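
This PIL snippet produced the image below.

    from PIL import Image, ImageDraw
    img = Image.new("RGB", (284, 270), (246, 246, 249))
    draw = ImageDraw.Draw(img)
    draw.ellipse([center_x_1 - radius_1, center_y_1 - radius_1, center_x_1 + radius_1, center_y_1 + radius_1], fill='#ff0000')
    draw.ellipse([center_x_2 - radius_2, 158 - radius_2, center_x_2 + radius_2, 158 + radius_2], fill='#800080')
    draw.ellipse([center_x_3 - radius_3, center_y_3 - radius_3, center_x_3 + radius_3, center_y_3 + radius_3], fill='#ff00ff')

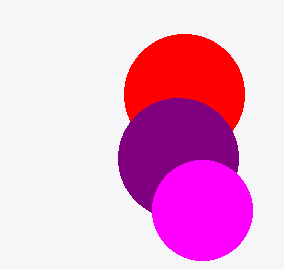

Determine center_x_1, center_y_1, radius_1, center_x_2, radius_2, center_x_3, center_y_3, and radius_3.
center_x_1 = 184
center_y_1 = 94
radius_1 = 60
center_x_2 = 178
radius_2 = 60
center_x_3 = 202
center_y_3 = 210
radius_3 = 50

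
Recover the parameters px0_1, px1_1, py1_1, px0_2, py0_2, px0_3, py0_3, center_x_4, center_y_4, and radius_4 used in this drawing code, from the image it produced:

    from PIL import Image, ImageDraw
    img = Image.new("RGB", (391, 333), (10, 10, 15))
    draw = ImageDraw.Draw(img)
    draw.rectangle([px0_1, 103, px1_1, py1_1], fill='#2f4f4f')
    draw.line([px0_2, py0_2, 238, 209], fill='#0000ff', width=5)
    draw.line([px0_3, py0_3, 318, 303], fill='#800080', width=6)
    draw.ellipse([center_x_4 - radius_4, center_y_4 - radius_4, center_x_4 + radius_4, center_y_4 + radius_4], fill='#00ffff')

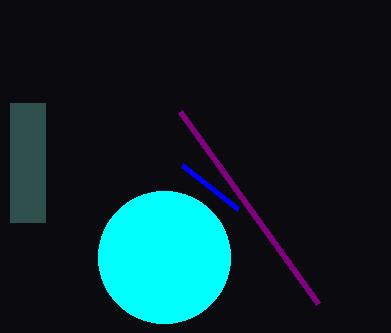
px0_1 = 10, px1_1 = 45, py1_1 = 222, px0_2 = 182, py0_2 = 165, px0_3 = 180, py0_3 = 111, center_x_4 = 164, center_y_4 = 257, radius_4 = 66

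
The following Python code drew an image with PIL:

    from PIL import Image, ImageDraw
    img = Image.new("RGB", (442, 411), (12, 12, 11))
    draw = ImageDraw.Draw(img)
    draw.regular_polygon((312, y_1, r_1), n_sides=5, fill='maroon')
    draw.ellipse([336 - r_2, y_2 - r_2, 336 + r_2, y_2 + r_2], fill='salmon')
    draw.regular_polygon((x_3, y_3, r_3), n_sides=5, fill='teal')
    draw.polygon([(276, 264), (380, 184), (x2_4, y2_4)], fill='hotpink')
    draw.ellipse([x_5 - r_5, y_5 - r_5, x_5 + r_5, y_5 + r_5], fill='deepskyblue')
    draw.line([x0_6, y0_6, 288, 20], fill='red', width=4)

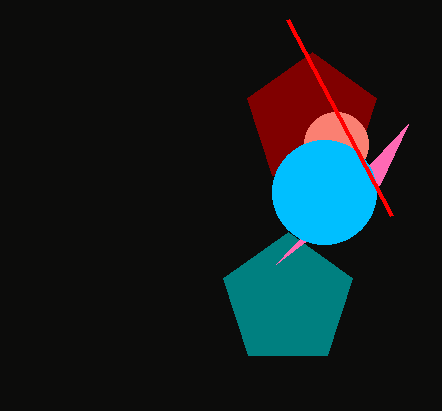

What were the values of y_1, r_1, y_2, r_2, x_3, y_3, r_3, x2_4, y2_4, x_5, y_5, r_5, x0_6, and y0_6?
y_1 = 120
r_1 = 68
y_2 = 144
r_2 = 32
x_3 = 288
y_3 = 300
r_3 = 68
x2_4 = 408
y2_4 = 124
x_5 = 324
y_5 = 192
r_5 = 52
x0_6 = 392
y0_6 = 216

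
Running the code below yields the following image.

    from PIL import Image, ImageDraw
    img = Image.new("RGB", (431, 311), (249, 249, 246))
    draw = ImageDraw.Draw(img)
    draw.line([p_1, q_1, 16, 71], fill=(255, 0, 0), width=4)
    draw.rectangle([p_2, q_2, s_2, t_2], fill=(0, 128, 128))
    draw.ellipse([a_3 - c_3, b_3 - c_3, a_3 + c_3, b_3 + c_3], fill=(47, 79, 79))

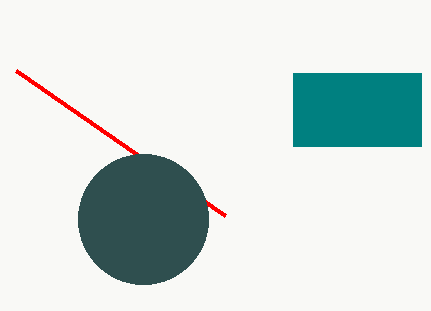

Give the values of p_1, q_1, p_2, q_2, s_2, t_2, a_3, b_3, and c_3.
p_1 = 225
q_1 = 216
p_2 = 293
q_2 = 73
s_2 = 421
t_2 = 146
a_3 = 143
b_3 = 219
c_3 = 65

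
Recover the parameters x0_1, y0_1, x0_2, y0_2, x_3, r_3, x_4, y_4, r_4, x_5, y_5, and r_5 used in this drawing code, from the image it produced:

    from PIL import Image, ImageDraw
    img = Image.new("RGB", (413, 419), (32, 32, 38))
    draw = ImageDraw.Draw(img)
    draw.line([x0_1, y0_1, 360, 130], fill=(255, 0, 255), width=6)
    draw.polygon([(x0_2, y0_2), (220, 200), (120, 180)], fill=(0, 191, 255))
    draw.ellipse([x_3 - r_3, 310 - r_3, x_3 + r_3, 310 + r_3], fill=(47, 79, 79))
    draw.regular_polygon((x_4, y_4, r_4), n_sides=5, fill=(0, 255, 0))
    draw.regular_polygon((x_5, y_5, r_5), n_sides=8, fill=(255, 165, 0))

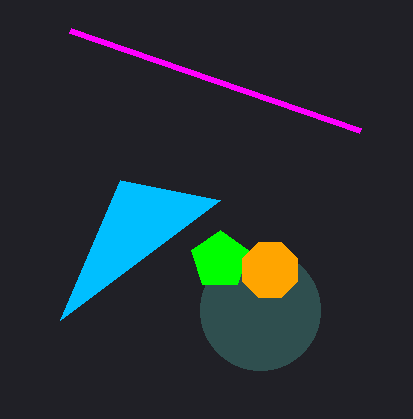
x0_1 = 70
y0_1 = 30
x0_2 = 60
y0_2 = 320
x_3 = 260
r_3 = 60
x_4 = 220
y_4 = 260
r_4 = 30
x_5 = 270
y_5 = 270
r_5 = 30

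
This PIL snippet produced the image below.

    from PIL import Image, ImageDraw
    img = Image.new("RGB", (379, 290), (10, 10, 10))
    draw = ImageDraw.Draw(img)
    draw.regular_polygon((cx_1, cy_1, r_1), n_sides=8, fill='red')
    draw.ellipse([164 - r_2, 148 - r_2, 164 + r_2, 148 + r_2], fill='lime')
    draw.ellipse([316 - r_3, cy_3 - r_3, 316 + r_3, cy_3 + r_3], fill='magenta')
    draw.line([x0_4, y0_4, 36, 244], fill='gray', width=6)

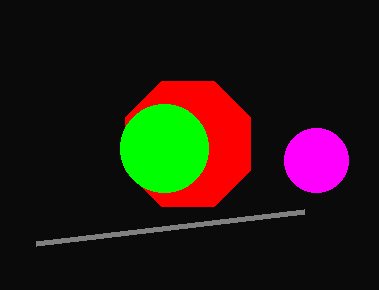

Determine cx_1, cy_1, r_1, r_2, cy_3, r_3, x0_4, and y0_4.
cx_1 = 188; cy_1 = 144; r_1 = 68; r_2 = 44; cy_3 = 160; r_3 = 32; x0_4 = 304; y0_4 = 212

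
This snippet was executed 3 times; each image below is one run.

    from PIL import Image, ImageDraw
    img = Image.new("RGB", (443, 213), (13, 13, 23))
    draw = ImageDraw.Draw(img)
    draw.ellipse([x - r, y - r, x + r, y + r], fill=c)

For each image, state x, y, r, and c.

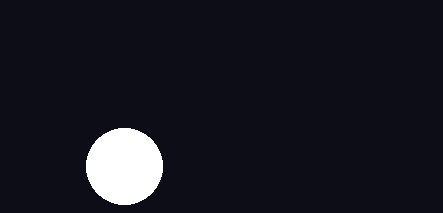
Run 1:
x = 124
y = 166
r = 38
c = 'white'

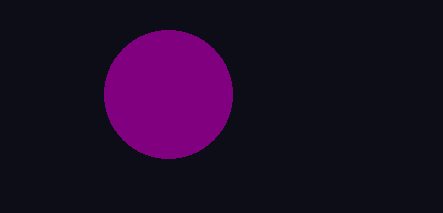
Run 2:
x = 168
y = 94
r = 64
c = 'purple'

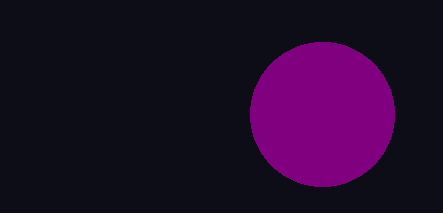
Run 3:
x = 322
y = 114
r = 72
c = 'purple'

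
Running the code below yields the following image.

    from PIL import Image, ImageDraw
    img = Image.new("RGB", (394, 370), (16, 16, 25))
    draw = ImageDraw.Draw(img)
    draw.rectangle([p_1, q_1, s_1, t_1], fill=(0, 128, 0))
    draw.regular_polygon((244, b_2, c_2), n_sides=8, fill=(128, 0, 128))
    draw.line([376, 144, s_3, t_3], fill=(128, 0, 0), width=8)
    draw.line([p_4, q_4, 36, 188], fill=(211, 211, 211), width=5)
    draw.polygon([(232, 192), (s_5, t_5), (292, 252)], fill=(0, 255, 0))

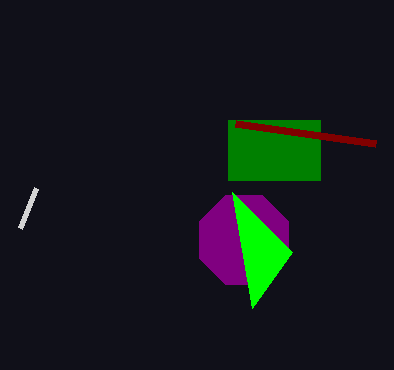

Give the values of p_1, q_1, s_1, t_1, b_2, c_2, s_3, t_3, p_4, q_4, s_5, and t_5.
p_1 = 228
q_1 = 120
s_1 = 320
t_1 = 180
b_2 = 240
c_2 = 48
s_3 = 236
t_3 = 124
p_4 = 20
q_4 = 228
s_5 = 252
t_5 = 308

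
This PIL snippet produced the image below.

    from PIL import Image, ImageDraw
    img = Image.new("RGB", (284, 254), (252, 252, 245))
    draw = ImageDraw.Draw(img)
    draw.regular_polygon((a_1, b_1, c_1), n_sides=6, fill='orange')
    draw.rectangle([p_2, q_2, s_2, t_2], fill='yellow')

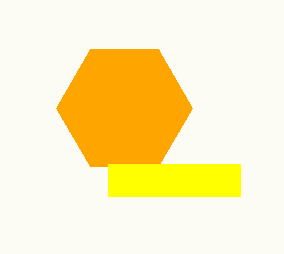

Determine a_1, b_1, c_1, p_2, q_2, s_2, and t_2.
a_1 = 124; b_1 = 108; c_1 = 68; p_2 = 108; q_2 = 164; s_2 = 240; t_2 = 196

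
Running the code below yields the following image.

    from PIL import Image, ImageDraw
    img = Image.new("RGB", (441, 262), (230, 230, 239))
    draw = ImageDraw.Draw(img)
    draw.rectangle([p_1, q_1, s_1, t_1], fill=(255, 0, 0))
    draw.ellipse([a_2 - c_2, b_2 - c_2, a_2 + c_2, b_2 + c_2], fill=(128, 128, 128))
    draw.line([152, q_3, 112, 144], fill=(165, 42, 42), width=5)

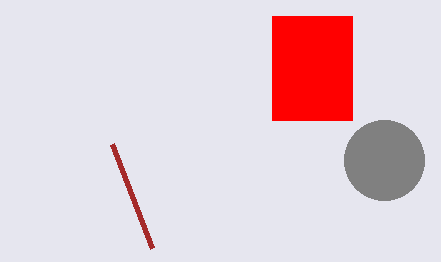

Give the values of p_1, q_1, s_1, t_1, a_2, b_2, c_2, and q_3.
p_1 = 272; q_1 = 16; s_1 = 352; t_1 = 120; a_2 = 384; b_2 = 160; c_2 = 40; q_3 = 248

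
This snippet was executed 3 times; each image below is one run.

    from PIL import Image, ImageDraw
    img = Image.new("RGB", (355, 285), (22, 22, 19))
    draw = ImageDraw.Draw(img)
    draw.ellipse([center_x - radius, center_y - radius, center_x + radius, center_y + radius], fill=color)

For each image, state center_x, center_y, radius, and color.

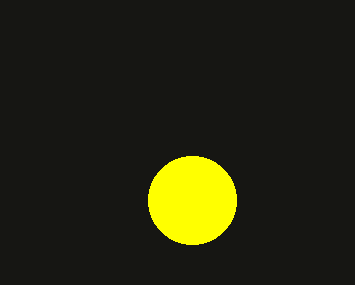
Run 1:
center_x = 192, center_y = 200, radius = 44, color = 'yellow'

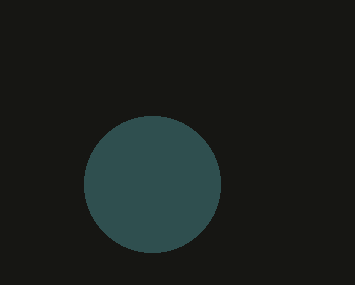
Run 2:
center_x = 152
center_y = 184
radius = 68
color = 'darkslategray'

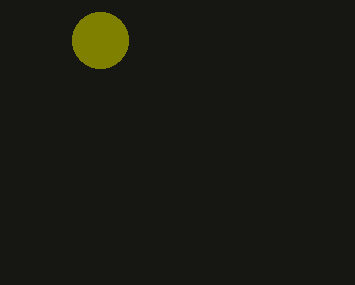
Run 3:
center_x = 100
center_y = 40
radius = 28
color = 'olive'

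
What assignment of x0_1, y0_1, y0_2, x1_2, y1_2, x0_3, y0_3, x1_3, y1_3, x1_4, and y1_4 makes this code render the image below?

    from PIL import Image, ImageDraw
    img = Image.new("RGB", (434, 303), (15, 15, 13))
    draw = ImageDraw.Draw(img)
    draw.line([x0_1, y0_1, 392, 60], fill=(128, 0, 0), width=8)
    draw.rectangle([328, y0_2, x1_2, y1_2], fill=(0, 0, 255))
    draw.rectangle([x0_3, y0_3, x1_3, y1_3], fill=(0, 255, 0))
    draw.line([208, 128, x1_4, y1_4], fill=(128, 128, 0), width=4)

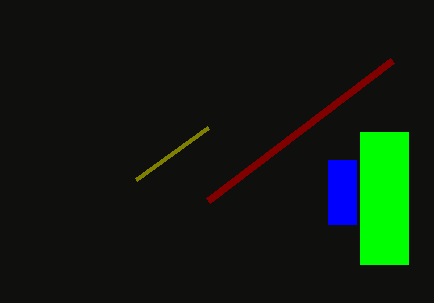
x0_1 = 208; y0_1 = 200; y0_2 = 160; x1_2 = 356; y1_2 = 224; x0_3 = 360; y0_3 = 132; x1_3 = 408; y1_3 = 264; x1_4 = 136; y1_4 = 180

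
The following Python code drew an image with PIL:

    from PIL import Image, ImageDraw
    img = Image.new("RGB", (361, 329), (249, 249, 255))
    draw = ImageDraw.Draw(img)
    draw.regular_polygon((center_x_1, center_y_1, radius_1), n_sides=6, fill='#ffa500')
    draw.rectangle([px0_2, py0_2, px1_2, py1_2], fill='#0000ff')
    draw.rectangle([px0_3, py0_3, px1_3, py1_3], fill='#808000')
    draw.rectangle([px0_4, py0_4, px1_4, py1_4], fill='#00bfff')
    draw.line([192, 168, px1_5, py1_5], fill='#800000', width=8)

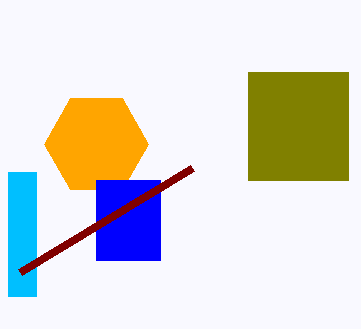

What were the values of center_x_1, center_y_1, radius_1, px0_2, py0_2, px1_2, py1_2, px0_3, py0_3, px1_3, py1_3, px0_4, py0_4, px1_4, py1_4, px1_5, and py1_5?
center_x_1 = 96, center_y_1 = 144, radius_1 = 52, px0_2 = 96, py0_2 = 180, px1_2 = 160, py1_2 = 260, px0_3 = 248, py0_3 = 72, px1_3 = 348, py1_3 = 180, px0_4 = 8, py0_4 = 172, px1_4 = 36, py1_4 = 296, px1_5 = 20, py1_5 = 272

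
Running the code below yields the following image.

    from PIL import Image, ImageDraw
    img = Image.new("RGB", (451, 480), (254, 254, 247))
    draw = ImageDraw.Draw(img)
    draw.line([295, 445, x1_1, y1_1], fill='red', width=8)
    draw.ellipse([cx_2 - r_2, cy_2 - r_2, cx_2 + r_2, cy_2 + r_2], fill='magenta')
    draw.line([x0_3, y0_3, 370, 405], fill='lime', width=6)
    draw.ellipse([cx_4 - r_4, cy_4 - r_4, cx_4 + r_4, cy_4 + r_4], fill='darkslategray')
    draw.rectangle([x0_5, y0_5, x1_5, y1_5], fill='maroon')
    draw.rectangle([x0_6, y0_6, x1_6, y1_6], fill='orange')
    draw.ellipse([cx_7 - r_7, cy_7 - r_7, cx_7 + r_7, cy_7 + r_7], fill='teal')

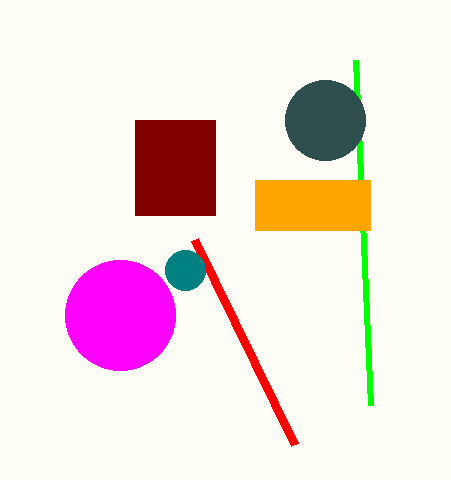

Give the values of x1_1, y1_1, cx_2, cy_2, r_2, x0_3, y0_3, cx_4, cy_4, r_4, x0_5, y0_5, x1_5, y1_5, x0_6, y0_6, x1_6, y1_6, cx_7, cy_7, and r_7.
x1_1 = 195, y1_1 = 240, cx_2 = 120, cy_2 = 315, r_2 = 55, x0_3 = 355, y0_3 = 60, cx_4 = 325, cy_4 = 120, r_4 = 40, x0_5 = 135, y0_5 = 120, x1_5 = 215, y1_5 = 215, x0_6 = 255, y0_6 = 180, x1_6 = 370, y1_6 = 230, cx_7 = 185, cy_7 = 270, r_7 = 20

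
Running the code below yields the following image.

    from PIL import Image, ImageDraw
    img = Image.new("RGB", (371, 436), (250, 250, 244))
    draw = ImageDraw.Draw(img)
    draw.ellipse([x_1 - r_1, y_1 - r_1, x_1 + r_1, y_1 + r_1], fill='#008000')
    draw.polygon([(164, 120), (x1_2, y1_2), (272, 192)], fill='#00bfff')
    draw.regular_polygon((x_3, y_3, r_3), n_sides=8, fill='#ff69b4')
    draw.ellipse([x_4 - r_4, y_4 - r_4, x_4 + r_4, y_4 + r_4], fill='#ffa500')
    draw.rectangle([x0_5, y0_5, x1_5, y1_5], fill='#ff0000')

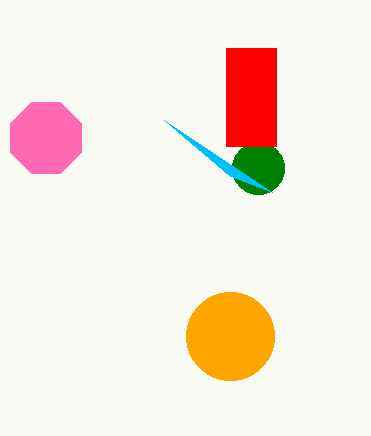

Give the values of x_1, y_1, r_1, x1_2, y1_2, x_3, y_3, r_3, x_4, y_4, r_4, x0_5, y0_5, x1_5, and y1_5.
x_1 = 258
y_1 = 168
r_1 = 26
x1_2 = 230
y1_2 = 176
x_3 = 46
y_3 = 138
r_3 = 38
x_4 = 230
y_4 = 336
r_4 = 44
x0_5 = 226
y0_5 = 48
x1_5 = 276
y1_5 = 146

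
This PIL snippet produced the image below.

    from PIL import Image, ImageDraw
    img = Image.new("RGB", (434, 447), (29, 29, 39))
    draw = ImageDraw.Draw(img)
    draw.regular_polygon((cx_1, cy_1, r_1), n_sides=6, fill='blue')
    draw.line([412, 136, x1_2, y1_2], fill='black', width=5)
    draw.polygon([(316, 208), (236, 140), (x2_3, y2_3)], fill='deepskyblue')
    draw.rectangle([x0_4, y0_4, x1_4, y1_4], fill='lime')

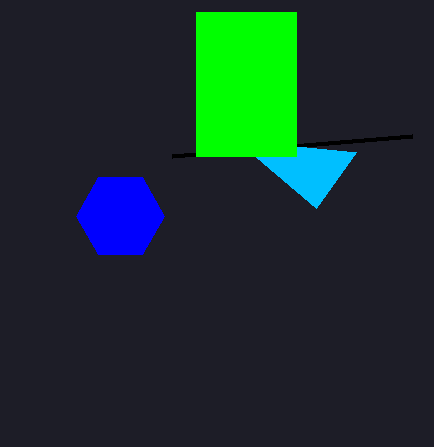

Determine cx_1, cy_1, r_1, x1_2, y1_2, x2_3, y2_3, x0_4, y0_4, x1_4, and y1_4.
cx_1 = 120; cy_1 = 216; r_1 = 44; x1_2 = 172; y1_2 = 156; x2_3 = 356; y2_3 = 152; x0_4 = 196; y0_4 = 12; x1_4 = 296; y1_4 = 156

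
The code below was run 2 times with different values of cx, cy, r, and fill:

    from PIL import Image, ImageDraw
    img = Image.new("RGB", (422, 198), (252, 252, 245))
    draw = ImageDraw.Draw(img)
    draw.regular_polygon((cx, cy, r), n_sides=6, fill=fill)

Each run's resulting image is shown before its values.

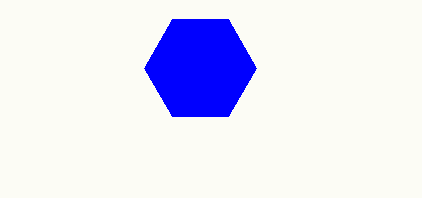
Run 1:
cx = 200; cy = 68; r = 56; fill = 'blue'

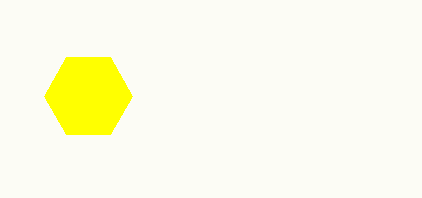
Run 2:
cx = 88
cy = 96
r = 44
fill = 'yellow'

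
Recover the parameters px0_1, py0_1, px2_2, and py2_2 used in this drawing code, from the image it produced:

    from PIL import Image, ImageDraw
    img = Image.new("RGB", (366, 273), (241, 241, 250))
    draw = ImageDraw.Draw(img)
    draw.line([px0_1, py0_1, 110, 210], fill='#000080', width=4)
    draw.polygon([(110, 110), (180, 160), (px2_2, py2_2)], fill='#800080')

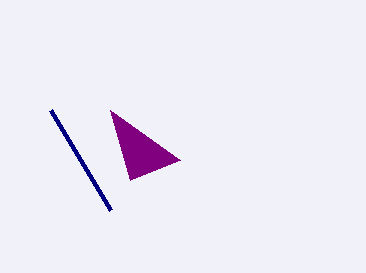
px0_1 = 50; py0_1 = 110; px2_2 = 130; py2_2 = 180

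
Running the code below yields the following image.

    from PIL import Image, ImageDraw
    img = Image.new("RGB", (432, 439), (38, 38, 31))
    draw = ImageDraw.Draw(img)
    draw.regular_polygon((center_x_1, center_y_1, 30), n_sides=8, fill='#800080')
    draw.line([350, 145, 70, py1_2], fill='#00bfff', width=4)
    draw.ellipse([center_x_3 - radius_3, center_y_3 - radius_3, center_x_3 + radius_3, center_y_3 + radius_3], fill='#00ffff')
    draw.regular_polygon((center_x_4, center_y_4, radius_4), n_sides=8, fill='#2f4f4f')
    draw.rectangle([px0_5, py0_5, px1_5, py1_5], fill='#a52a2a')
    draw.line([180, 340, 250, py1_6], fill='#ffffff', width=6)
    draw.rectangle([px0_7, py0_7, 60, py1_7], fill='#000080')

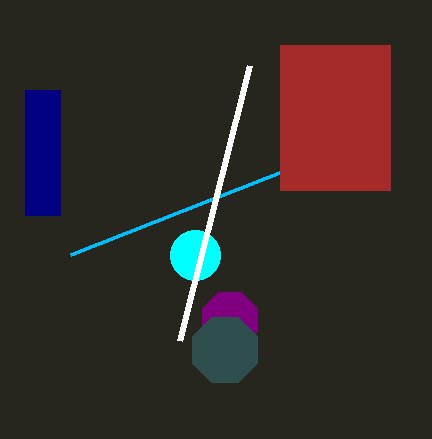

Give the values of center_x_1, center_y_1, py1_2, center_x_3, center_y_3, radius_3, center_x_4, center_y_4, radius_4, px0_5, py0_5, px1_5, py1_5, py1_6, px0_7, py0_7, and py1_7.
center_x_1 = 230
center_y_1 = 320
py1_2 = 255
center_x_3 = 195
center_y_3 = 255
radius_3 = 25
center_x_4 = 225
center_y_4 = 350
radius_4 = 35
px0_5 = 280
py0_5 = 45
px1_5 = 390
py1_5 = 190
py1_6 = 65
px0_7 = 25
py0_7 = 90
py1_7 = 215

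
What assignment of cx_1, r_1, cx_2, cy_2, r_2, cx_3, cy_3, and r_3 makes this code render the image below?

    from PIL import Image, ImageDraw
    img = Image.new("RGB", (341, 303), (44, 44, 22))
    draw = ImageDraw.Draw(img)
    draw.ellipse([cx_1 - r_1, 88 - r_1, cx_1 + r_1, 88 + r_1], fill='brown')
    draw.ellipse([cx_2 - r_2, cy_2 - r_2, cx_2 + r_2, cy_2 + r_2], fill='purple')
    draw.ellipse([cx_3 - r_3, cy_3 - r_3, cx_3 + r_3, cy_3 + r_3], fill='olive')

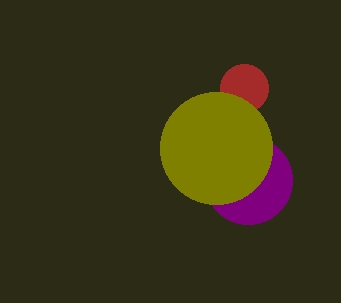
cx_1 = 244, r_1 = 24, cx_2 = 248, cy_2 = 180, r_2 = 44, cx_3 = 216, cy_3 = 148, r_3 = 56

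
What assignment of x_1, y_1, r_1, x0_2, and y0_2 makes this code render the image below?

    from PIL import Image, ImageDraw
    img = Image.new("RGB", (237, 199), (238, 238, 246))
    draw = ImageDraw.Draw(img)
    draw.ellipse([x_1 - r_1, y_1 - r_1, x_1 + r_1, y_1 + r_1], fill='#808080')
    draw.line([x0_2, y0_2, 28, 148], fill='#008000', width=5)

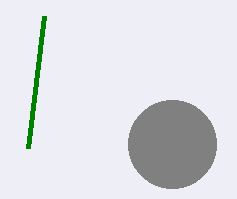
x_1 = 172; y_1 = 144; r_1 = 44; x0_2 = 44; y0_2 = 16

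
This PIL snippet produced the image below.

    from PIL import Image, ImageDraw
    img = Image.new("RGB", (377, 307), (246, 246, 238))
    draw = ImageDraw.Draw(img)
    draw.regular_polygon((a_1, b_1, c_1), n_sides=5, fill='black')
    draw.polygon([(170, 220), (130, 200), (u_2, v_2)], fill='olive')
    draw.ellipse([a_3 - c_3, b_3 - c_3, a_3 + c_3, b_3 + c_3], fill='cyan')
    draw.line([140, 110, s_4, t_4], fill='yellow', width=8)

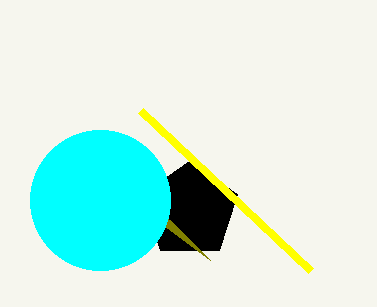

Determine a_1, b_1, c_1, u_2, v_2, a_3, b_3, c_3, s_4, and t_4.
a_1 = 190, b_1 = 210, c_1 = 50, u_2 = 210, v_2 = 260, a_3 = 100, b_3 = 200, c_3 = 70, s_4 = 310, t_4 = 270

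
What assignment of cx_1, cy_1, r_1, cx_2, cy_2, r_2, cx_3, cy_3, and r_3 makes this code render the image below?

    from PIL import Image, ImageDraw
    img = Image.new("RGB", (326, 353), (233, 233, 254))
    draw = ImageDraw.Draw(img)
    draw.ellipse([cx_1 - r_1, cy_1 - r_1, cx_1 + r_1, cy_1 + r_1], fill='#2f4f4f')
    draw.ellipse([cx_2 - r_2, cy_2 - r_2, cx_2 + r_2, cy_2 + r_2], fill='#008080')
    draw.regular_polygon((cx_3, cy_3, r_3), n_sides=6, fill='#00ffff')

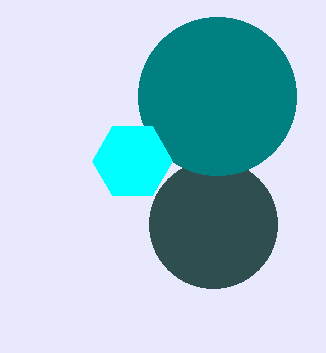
cx_1 = 213
cy_1 = 224
r_1 = 64
cx_2 = 217
cy_2 = 96
r_2 = 79
cx_3 = 132
cy_3 = 161
r_3 = 40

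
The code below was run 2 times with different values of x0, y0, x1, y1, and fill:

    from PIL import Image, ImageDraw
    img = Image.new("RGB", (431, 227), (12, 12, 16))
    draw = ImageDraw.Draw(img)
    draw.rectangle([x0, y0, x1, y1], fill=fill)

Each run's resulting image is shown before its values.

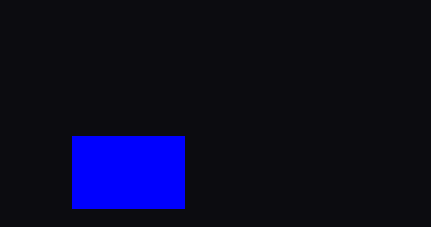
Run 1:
x0 = 72, y0 = 136, x1 = 184, y1 = 208, fill = 'blue'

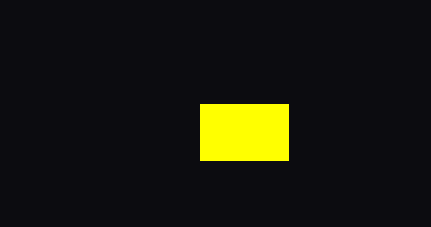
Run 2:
x0 = 200
y0 = 104
x1 = 288
y1 = 160
fill = 'yellow'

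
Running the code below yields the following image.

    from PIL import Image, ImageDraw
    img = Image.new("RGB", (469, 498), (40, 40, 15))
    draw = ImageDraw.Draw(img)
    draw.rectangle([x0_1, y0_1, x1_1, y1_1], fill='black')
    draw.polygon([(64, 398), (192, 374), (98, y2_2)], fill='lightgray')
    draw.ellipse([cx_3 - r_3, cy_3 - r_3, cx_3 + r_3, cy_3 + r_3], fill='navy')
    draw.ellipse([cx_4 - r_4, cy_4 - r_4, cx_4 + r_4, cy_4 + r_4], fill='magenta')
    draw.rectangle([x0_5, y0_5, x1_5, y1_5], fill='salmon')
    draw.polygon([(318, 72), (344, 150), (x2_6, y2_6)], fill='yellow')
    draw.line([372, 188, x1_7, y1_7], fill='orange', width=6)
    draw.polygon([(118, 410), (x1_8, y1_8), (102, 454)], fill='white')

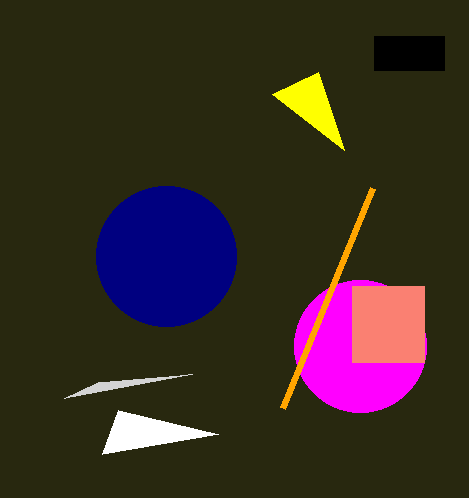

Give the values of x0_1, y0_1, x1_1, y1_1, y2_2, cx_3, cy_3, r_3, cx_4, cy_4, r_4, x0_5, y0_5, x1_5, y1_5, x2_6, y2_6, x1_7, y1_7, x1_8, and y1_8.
x0_1 = 374; y0_1 = 36; x1_1 = 444; y1_1 = 70; y2_2 = 382; cx_3 = 166; cy_3 = 256; r_3 = 70; cx_4 = 360; cy_4 = 346; r_4 = 66; x0_5 = 352; y0_5 = 286; x1_5 = 424; y1_5 = 362; x2_6 = 272; y2_6 = 94; x1_7 = 282; y1_7 = 408; x1_8 = 218; y1_8 = 434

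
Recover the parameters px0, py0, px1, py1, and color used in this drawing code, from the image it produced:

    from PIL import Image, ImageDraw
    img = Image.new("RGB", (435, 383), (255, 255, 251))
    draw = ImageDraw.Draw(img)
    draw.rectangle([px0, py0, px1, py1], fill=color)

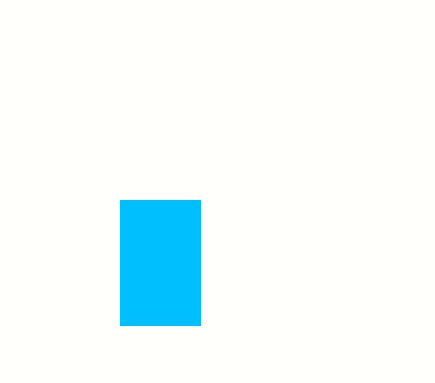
px0 = 120
py0 = 200
px1 = 200
py1 = 325
color = 'deepskyblue'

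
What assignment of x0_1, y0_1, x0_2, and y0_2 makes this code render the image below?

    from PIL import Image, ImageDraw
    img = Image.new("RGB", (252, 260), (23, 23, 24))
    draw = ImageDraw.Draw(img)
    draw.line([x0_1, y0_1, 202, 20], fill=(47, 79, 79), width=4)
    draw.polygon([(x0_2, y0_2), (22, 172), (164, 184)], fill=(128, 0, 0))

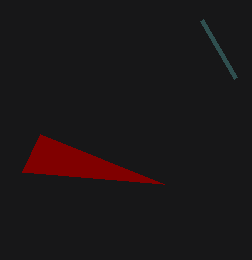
x0_1 = 236
y0_1 = 78
x0_2 = 40
y0_2 = 134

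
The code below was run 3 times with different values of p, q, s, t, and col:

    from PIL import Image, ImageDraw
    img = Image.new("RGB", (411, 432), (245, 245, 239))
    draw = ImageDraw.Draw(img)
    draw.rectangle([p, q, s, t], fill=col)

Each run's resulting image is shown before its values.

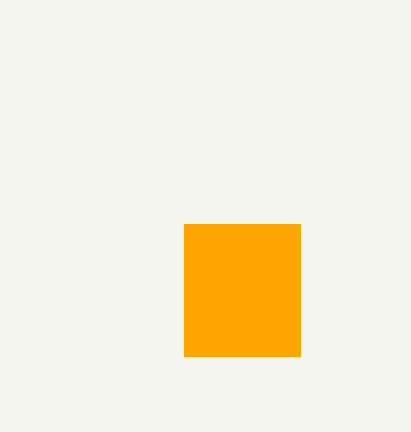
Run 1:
p = 184, q = 224, s = 300, t = 356, col = 'orange'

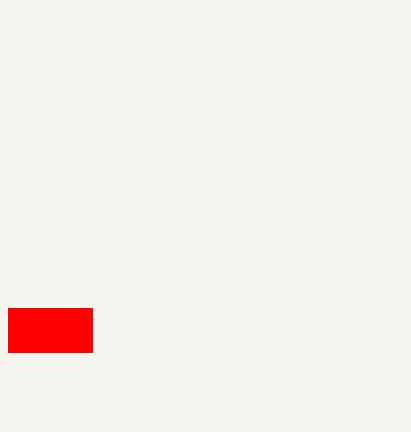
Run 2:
p = 8; q = 308; s = 92; t = 352; col = 'red'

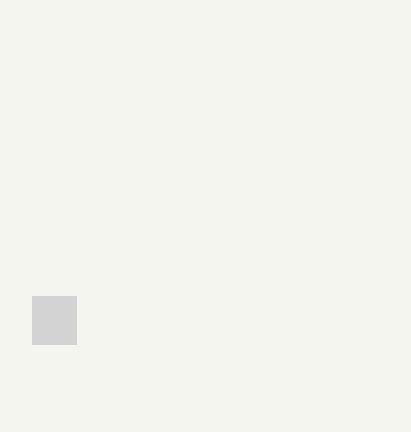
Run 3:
p = 32
q = 296
s = 76
t = 344
col = 'lightgray'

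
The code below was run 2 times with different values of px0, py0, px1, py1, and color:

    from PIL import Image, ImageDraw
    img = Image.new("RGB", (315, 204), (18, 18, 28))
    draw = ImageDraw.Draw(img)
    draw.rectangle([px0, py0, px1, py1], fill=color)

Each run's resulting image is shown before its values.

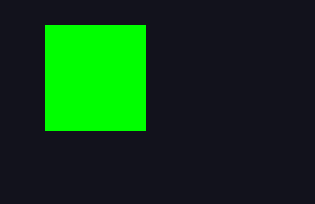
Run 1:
px0 = 45, py0 = 25, px1 = 145, py1 = 130, color = 'lime'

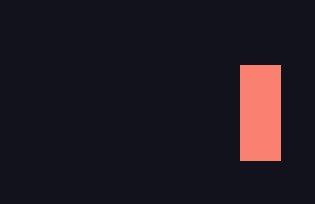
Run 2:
px0 = 240
py0 = 65
px1 = 280
py1 = 160
color = 'salmon'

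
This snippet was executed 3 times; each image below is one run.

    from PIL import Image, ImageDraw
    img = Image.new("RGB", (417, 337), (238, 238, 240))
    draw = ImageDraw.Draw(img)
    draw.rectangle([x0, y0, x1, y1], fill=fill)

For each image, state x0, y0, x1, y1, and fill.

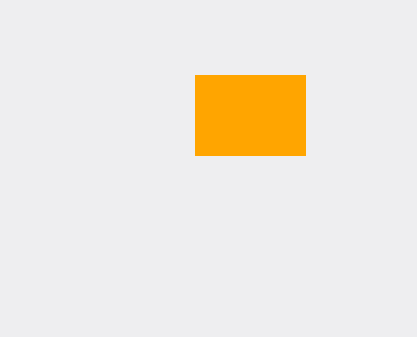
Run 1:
x0 = 195, y0 = 75, x1 = 305, y1 = 155, fill = 'orange'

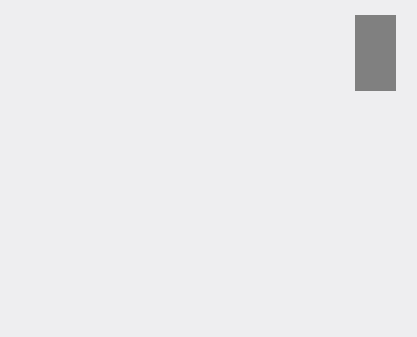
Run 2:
x0 = 355; y0 = 15; x1 = 395; y1 = 90; fill = 'gray'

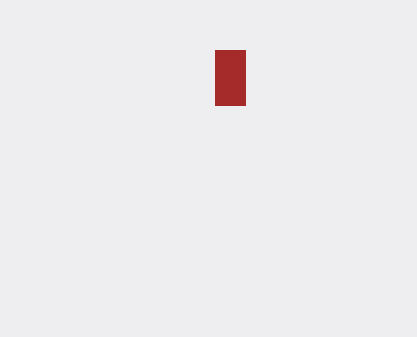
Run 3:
x0 = 215, y0 = 50, x1 = 245, y1 = 105, fill = 'brown'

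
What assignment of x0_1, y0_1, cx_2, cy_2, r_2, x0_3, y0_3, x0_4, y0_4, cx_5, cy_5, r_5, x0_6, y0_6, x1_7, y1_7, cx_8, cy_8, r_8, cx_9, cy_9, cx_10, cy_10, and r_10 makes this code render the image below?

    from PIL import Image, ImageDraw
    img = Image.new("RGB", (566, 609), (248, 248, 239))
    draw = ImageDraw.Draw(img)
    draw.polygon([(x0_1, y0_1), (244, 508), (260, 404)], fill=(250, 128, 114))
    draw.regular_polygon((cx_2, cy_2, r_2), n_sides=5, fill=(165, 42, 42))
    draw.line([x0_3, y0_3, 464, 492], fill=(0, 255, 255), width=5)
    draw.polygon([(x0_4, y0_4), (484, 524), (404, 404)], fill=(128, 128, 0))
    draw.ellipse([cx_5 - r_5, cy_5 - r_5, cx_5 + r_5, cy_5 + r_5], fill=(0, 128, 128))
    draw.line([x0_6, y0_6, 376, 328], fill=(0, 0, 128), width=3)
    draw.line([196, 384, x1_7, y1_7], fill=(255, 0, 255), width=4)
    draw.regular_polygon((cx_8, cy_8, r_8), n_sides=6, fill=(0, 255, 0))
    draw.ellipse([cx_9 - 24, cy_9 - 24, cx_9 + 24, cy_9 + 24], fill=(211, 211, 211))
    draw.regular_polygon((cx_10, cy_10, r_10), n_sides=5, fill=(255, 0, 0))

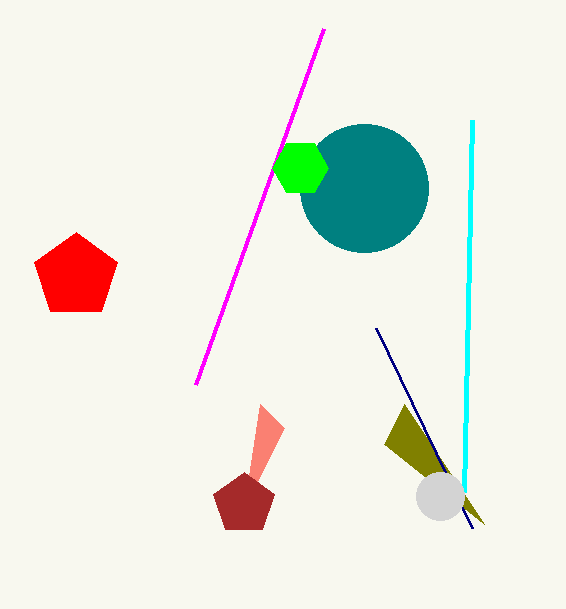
x0_1 = 284
y0_1 = 428
cx_2 = 244
cy_2 = 504
r_2 = 32
x0_3 = 472
y0_3 = 120
x0_4 = 384
y0_4 = 444
cx_5 = 364
cy_5 = 188
r_5 = 64
x0_6 = 472
y0_6 = 528
x1_7 = 324
y1_7 = 28
cx_8 = 300
cy_8 = 168
r_8 = 28
cx_9 = 440
cy_9 = 496
cx_10 = 76
cy_10 = 276
r_10 = 44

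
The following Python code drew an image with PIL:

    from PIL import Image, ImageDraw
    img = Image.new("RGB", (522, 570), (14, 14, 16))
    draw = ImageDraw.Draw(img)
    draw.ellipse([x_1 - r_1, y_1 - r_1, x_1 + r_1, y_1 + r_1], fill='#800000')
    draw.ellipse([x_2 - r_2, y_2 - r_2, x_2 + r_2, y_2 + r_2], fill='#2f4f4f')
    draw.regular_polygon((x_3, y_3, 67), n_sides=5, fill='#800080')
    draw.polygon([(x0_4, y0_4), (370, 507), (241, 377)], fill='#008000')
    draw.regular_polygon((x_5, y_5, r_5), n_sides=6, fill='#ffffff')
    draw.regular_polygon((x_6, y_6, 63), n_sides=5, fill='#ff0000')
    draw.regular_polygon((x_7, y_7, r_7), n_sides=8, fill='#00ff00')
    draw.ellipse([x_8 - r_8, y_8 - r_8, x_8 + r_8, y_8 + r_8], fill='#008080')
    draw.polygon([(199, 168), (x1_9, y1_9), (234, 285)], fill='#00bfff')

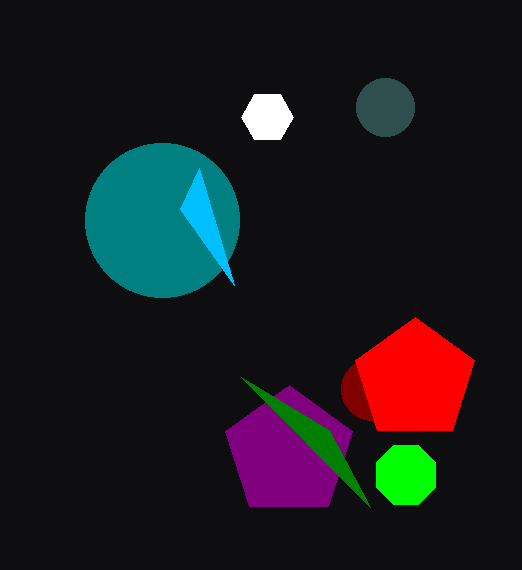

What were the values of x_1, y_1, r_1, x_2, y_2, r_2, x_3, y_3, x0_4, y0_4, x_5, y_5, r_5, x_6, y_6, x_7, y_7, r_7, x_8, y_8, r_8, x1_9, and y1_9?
x_1 = 372; y_1 = 389; r_1 = 31; x_2 = 385; y_2 = 107; r_2 = 29; x_3 = 289; y_3 = 452; x0_4 = 329; y0_4 = 430; x_5 = 267; y_5 = 117; r_5 = 26; x_6 = 415; y_6 = 380; x_7 = 406; y_7 = 475; r_7 = 32; x_8 = 162; y_8 = 220; r_8 = 77; x1_9 = 180; y1_9 = 209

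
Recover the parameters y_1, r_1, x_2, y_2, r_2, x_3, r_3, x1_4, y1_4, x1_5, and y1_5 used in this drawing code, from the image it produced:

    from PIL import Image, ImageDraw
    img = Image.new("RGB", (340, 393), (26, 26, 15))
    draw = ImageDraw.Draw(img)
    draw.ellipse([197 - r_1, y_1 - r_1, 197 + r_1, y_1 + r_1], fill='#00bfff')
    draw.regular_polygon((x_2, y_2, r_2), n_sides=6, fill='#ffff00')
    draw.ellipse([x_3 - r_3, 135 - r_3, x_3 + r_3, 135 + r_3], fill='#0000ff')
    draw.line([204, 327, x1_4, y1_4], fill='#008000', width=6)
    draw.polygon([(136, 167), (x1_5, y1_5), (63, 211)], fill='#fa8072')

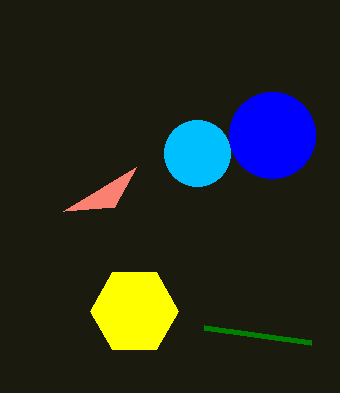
y_1 = 153, r_1 = 33, x_2 = 134, y_2 = 311, r_2 = 44, x_3 = 272, r_3 = 43, x1_4 = 311, y1_4 = 342, x1_5 = 114, y1_5 = 207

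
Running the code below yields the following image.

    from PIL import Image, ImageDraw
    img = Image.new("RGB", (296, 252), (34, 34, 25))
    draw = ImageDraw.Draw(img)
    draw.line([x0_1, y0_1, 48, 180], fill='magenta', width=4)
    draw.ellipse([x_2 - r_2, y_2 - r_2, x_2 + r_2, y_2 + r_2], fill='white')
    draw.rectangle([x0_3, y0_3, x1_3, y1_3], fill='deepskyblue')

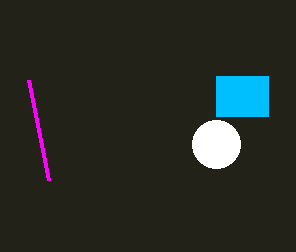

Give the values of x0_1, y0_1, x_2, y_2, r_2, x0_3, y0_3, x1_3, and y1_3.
x0_1 = 28, y0_1 = 80, x_2 = 216, y_2 = 144, r_2 = 24, x0_3 = 216, y0_3 = 76, x1_3 = 268, y1_3 = 116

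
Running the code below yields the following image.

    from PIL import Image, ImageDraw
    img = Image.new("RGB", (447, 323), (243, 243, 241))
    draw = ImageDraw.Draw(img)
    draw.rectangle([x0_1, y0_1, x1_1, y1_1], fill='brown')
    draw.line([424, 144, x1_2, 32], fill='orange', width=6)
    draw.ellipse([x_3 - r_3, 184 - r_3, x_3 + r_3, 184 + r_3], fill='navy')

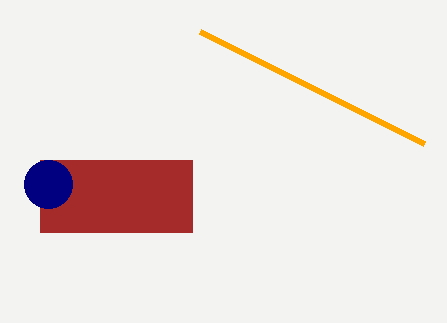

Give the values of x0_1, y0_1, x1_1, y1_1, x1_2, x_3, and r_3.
x0_1 = 40
y0_1 = 160
x1_1 = 192
y1_1 = 232
x1_2 = 200
x_3 = 48
r_3 = 24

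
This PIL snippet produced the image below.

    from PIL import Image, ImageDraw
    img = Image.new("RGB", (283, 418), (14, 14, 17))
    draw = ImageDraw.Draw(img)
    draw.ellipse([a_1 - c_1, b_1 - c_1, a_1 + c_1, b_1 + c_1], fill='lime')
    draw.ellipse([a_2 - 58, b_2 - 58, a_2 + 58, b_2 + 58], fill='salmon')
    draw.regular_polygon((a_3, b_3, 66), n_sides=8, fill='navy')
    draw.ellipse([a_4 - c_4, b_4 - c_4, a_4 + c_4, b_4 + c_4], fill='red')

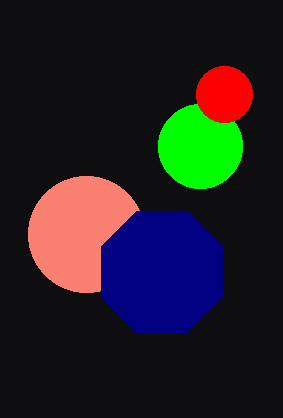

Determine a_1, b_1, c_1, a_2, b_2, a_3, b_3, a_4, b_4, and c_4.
a_1 = 200
b_1 = 146
c_1 = 42
a_2 = 86
b_2 = 234
a_3 = 162
b_3 = 272
a_4 = 224
b_4 = 94
c_4 = 28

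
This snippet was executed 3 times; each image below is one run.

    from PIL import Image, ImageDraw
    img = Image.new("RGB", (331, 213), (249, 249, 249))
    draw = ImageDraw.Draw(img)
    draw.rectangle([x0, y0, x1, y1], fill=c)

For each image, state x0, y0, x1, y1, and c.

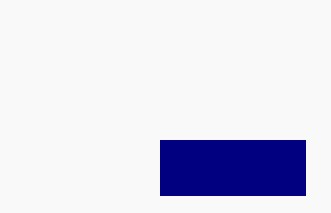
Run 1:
x0 = 160, y0 = 140, x1 = 305, y1 = 195, c = 'navy'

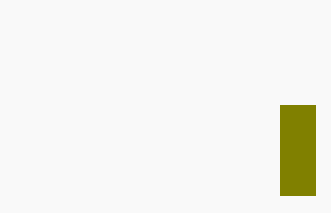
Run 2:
x0 = 280, y0 = 105, x1 = 315, y1 = 195, c = 'olive'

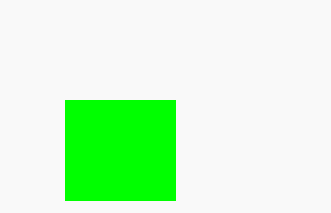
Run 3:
x0 = 65; y0 = 100; x1 = 175; y1 = 200; c = 'lime'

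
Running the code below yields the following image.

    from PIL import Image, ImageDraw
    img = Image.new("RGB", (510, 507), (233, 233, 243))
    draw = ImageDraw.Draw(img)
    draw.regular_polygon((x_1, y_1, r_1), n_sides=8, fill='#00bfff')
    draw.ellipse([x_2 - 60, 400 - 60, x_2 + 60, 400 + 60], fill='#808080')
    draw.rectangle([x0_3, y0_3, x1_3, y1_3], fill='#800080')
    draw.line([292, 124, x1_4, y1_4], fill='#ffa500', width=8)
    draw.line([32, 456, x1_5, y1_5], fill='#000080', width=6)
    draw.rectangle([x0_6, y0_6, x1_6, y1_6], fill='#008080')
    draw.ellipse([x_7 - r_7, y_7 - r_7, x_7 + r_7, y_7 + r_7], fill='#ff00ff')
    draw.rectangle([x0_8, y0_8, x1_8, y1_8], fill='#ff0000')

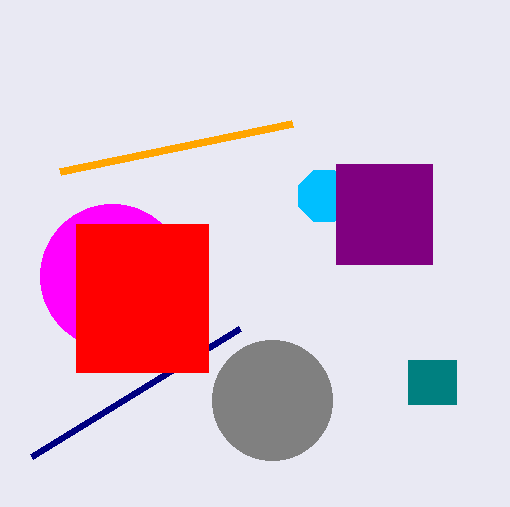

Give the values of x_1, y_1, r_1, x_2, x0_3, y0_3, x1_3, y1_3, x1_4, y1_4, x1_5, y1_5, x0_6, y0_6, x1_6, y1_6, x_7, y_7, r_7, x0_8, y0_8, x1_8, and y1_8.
x_1 = 324
y_1 = 196
r_1 = 28
x_2 = 272
x0_3 = 336
y0_3 = 164
x1_3 = 432
y1_3 = 264
x1_4 = 60
y1_4 = 172
x1_5 = 240
y1_5 = 328
x0_6 = 408
y0_6 = 360
x1_6 = 456
y1_6 = 404
x_7 = 112
y_7 = 276
r_7 = 72
x0_8 = 76
y0_8 = 224
x1_8 = 208
y1_8 = 372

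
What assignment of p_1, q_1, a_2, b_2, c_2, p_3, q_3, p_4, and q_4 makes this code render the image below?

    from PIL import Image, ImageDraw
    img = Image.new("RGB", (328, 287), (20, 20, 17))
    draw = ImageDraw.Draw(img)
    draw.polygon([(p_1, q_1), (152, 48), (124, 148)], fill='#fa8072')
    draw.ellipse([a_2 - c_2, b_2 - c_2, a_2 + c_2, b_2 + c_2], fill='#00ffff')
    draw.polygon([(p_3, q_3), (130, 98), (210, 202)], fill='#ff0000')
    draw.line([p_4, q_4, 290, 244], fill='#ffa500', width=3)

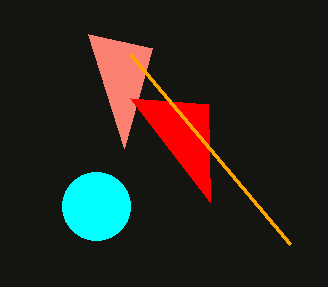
p_1 = 88
q_1 = 34
a_2 = 96
b_2 = 206
c_2 = 34
p_3 = 208
q_3 = 104
p_4 = 130
q_4 = 54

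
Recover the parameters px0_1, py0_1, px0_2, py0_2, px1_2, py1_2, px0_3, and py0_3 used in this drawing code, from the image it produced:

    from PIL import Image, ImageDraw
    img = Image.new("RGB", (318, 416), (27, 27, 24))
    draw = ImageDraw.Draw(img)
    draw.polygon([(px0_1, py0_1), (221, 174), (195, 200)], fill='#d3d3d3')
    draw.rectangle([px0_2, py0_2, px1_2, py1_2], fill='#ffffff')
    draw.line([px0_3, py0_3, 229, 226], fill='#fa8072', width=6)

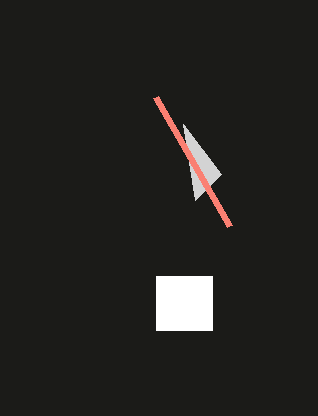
px0_1 = 183; py0_1 = 124; px0_2 = 156; py0_2 = 276; px1_2 = 212; py1_2 = 330; px0_3 = 155; py0_3 = 97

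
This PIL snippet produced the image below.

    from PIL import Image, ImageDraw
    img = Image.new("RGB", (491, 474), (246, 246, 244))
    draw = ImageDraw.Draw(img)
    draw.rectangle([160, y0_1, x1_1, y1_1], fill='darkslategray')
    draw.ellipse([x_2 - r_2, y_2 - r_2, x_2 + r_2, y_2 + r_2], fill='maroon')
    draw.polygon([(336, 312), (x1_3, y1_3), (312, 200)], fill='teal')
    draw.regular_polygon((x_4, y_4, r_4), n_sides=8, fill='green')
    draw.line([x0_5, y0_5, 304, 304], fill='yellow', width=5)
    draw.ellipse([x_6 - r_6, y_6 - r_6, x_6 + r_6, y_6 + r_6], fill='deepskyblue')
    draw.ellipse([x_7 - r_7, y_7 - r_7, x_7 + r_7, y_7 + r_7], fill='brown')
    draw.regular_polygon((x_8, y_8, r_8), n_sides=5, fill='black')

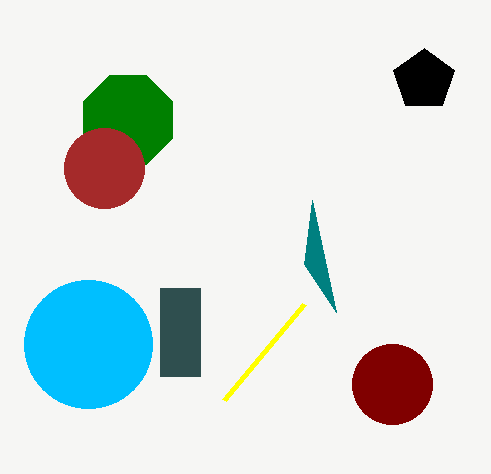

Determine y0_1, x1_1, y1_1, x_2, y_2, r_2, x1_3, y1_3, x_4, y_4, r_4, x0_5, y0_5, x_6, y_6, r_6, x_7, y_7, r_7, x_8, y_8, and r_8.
y0_1 = 288, x1_1 = 200, y1_1 = 376, x_2 = 392, y_2 = 384, r_2 = 40, x1_3 = 304, y1_3 = 264, x_4 = 128, y_4 = 120, r_4 = 48, x0_5 = 224, y0_5 = 400, x_6 = 88, y_6 = 344, r_6 = 64, x_7 = 104, y_7 = 168, r_7 = 40, x_8 = 424, y_8 = 80, r_8 = 32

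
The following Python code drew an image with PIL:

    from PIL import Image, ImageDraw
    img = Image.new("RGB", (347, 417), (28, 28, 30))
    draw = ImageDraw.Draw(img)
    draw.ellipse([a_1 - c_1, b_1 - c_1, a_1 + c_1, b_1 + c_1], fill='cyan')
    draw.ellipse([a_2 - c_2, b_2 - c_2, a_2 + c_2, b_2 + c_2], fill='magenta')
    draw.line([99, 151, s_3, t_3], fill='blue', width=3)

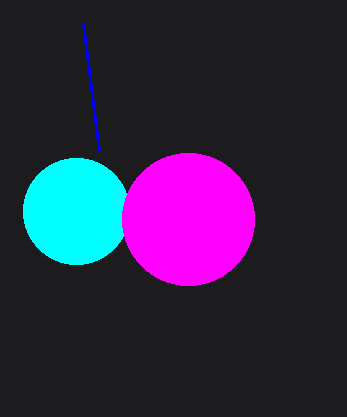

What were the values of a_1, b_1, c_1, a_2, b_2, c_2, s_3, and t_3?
a_1 = 76, b_1 = 211, c_1 = 53, a_2 = 188, b_2 = 219, c_2 = 66, s_3 = 83, t_3 = 24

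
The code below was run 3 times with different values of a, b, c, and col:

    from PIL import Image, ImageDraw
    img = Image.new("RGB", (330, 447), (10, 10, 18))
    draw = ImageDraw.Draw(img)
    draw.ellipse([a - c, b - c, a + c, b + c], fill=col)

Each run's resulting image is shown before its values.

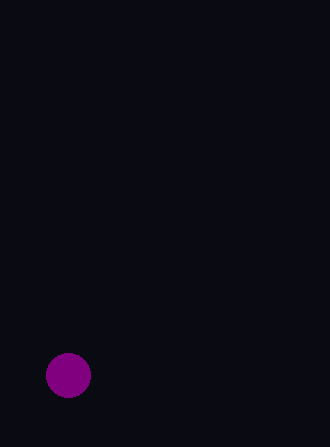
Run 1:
a = 68, b = 375, c = 22, col = 'purple'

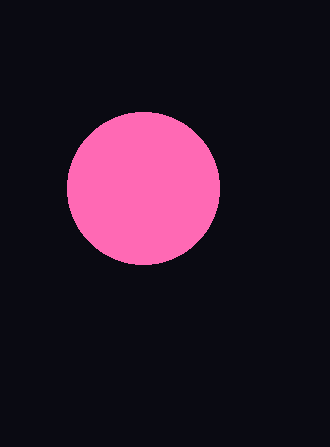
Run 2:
a = 143
b = 188
c = 76
col = 'hotpink'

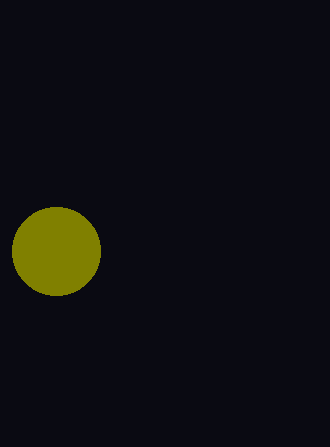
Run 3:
a = 56, b = 251, c = 44, col = 'olive'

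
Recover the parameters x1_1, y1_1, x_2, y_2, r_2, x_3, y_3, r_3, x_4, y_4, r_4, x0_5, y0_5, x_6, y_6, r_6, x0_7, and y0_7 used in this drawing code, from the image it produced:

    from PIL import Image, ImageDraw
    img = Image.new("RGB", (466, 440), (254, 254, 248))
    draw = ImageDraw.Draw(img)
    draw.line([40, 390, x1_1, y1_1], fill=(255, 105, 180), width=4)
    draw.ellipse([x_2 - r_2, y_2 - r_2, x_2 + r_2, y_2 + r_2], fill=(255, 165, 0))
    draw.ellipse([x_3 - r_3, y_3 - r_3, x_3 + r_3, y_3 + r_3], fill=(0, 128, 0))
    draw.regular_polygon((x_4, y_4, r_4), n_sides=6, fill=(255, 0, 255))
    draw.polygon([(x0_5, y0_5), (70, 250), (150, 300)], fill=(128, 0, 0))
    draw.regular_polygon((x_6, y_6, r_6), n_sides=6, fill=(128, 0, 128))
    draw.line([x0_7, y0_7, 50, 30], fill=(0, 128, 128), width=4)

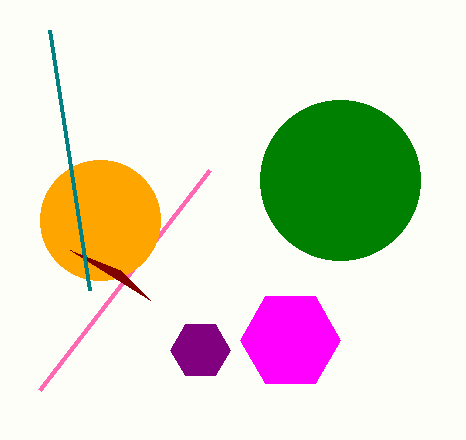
x1_1 = 210
y1_1 = 170
x_2 = 100
y_2 = 220
r_2 = 60
x_3 = 340
y_3 = 180
r_3 = 80
x_4 = 290
y_4 = 340
r_4 = 50
x0_5 = 120
y0_5 = 270
x_6 = 200
y_6 = 350
r_6 = 30
x0_7 = 90
y0_7 = 290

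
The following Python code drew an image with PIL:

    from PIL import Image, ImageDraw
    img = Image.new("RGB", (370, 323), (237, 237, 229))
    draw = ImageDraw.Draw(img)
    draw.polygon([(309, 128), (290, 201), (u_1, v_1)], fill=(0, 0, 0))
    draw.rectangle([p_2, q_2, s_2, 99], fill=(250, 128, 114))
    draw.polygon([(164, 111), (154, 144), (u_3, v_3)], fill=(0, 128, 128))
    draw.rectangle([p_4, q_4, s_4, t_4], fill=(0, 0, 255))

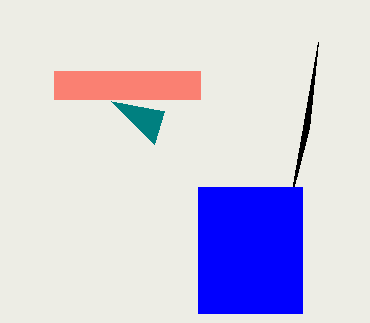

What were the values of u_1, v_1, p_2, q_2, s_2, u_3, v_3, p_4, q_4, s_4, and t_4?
u_1 = 318; v_1 = 42; p_2 = 54; q_2 = 71; s_2 = 200; u_3 = 111; v_3 = 101; p_4 = 198; q_4 = 187; s_4 = 302; t_4 = 313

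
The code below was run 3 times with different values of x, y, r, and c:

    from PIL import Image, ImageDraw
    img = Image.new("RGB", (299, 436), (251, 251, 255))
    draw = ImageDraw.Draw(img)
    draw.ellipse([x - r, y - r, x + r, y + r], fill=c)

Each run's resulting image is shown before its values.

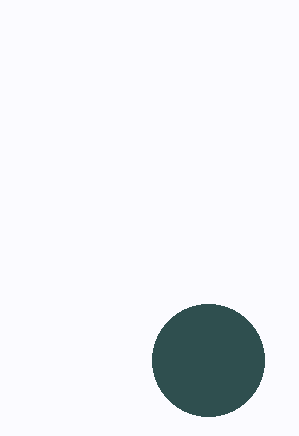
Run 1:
x = 208; y = 360; r = 56; c = 'darkslategray'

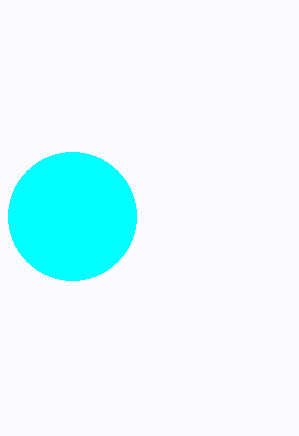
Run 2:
x = 72
y = 216
r = 64
c = 'cyan'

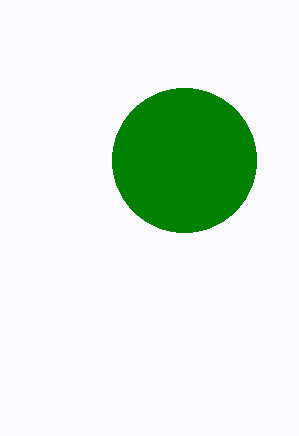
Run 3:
x = 184, y = 160, r = 72, c = 'green'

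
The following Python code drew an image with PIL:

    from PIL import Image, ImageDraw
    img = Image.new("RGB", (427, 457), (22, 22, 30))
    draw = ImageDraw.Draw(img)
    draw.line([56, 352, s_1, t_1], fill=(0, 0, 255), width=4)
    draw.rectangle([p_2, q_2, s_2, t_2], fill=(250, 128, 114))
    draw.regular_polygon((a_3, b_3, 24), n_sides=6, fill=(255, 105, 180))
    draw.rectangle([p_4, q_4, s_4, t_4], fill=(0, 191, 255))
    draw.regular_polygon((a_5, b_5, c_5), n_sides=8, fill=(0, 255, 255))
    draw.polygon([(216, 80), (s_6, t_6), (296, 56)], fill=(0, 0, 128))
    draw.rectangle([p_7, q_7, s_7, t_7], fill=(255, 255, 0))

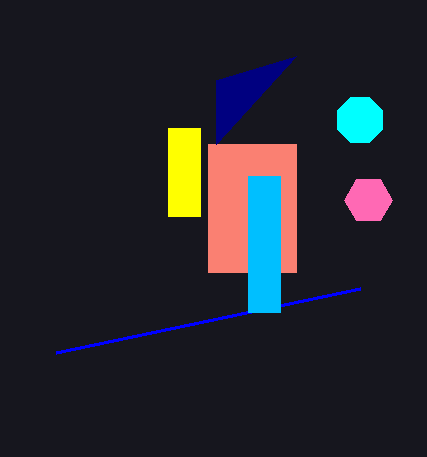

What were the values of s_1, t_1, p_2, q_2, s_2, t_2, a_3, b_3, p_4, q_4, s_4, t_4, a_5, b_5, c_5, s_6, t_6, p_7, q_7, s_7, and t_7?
s_1 = 360; t_1 = 288; p_2 = 208; q_2 = 144; s_2 = 296; t_2 = 272; a_3 = 368; b_3 = 200; p_4 = 248; q_4 = 176; s_4 = 280; t_4 = 312; a_5 = 360; b_5 = 120; c_5 = 24; s_6 = 216; t_6 = 144; p_7 = 168; q_7 = 128; s_7 = 200; t_7 = 216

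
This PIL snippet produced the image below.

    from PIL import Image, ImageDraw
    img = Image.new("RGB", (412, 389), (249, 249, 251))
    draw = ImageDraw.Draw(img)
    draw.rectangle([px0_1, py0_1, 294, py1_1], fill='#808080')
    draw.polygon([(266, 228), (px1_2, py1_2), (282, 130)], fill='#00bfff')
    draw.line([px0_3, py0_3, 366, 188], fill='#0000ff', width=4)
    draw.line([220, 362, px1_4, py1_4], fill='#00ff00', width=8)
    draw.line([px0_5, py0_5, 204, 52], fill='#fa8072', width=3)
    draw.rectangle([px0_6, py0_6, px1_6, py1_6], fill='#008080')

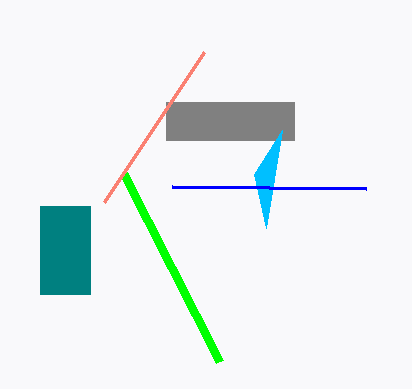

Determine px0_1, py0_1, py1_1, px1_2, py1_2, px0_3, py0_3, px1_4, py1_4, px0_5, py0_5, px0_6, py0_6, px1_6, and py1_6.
px0_1 = 166
py0_1 = 102
py1_1 = 140
px1_2 = 254
py1_2 = 174
px0_3 = 172
py0_3 = 186
px1_4 = 124
py1_4 = 174
px0_5 = 104
py0_5 = 202
px0_6 = 40
py0_6 = 206
px1_6 = 90
py1_6 = 294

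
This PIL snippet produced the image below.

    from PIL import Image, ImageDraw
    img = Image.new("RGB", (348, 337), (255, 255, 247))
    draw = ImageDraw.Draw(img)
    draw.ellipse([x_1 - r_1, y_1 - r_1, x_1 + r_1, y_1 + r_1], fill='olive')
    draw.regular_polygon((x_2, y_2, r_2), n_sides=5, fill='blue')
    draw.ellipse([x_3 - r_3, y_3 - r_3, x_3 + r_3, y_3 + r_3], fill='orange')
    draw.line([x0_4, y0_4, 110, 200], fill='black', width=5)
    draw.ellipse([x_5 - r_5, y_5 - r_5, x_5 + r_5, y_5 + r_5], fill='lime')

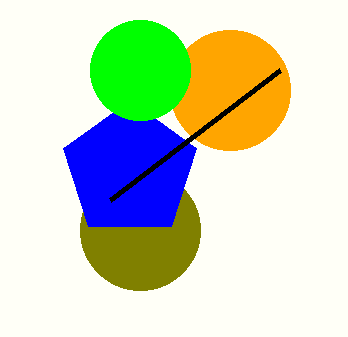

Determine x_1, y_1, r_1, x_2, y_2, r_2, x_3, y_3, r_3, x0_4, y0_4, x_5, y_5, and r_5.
x_1 = 140, y_1 = 230, r_1 = 60, x_2 = 130, y_2 = 170, r_2 = 70, x_3 = 230, y_3 = 90, r_3 = 60, x0_4 = 280, y0_4 = 70, x_5 = 140, y_5 = 70, r_5 = 50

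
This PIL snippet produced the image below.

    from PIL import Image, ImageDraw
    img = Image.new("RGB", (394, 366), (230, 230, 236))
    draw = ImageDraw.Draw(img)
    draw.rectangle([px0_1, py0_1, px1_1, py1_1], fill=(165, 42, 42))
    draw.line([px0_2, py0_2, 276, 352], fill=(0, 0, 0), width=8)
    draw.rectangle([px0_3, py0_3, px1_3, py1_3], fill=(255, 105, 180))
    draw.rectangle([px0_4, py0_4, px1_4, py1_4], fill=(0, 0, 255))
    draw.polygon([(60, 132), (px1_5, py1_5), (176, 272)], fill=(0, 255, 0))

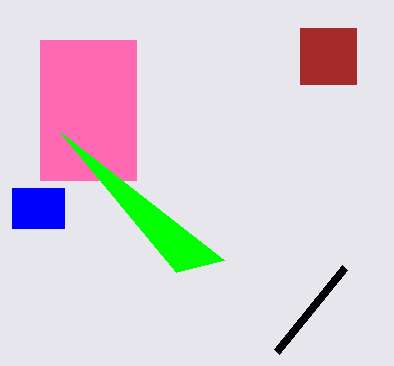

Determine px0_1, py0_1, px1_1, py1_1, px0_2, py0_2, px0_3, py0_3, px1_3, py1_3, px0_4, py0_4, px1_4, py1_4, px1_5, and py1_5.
px0_1 = 300; py0_1 = 28; px1_1 = 356; py1_1 = 84; px0_2 = 344; py0_2 = 268; px0_3 = 40; py0_3 = 40; px1_3 = 136; py1_3 = 180; px0_4 = 12; py0_4 = 188; px1_4 = 64; py1_4 = 228; px1_5 = 224; py1_5 = 260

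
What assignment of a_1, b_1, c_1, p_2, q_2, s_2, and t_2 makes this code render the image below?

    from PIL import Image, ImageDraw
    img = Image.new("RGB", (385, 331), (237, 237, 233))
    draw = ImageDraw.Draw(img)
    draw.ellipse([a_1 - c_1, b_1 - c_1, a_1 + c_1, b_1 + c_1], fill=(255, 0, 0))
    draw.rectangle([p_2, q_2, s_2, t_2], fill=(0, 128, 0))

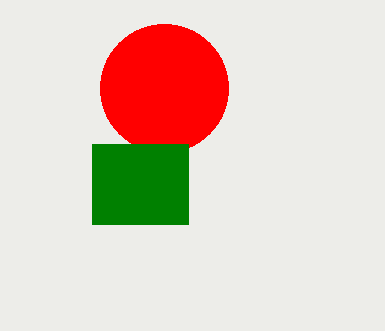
a_1 = 164
b_1 = 88
c_1 = 64
p_2 = 92
q_2 = 144
s_2 = 188
t_2 = 224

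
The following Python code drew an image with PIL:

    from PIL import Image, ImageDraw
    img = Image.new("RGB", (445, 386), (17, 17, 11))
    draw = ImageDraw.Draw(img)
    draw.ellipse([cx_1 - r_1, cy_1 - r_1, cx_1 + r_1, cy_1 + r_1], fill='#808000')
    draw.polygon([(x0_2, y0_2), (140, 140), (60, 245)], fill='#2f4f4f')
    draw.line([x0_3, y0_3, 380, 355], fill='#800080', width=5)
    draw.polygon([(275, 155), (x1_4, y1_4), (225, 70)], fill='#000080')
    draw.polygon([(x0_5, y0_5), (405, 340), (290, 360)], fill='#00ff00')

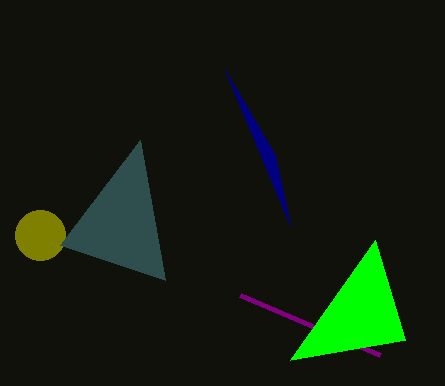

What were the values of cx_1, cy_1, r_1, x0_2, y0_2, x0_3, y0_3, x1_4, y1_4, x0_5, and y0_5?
cx_1 = 40
cy_1 = 235
r_1 = 25
x0_2 = 165
y0_2 = 280
x0_3 = 240
y0_3 = 295
x1_4 = 290
y1_4 = 225
x0_5 = 375
y0_5 = 240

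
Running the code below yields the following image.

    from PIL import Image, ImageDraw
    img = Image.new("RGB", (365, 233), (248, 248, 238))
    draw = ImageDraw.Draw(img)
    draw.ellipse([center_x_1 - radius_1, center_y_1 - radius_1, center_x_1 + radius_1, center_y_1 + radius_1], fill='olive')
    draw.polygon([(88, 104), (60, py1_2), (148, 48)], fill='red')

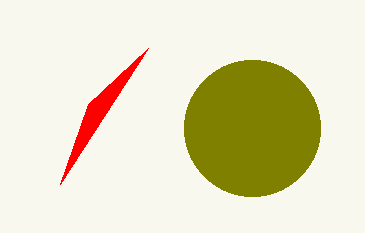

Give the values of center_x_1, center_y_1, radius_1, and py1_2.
center_x_1 = 252
center_y_1 = 128
radius_1 = 68
py1_2 = 184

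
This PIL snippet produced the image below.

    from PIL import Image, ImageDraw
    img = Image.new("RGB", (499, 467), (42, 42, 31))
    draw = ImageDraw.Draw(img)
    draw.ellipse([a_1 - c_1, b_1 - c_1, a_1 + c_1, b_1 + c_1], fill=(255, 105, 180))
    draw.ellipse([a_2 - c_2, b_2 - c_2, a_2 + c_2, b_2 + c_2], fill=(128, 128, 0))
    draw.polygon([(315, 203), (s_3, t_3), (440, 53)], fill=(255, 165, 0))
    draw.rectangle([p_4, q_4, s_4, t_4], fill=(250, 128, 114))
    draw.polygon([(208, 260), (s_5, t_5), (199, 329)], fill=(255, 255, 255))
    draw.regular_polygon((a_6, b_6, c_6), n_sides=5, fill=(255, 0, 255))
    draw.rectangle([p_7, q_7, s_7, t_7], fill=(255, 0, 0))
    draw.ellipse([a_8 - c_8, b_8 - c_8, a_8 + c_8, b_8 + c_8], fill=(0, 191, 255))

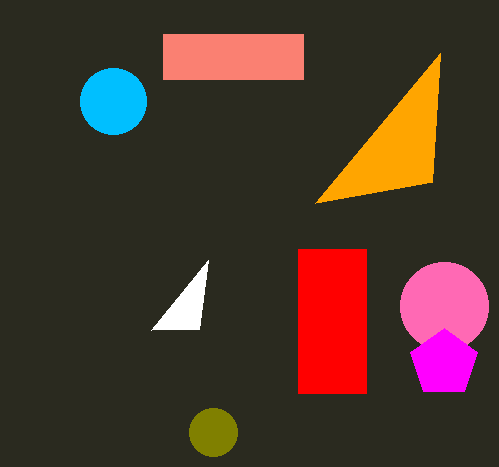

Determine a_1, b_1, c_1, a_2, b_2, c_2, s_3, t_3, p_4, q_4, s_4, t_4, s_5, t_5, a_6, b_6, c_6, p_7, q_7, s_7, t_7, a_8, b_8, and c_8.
a_1 = 444; b_1 = 306; c_1 = 44; a_2 = 213; b_2 = 432; c_2 = 24; s_3 = 432; t_3 = 182; p_4 = 163; q_4 = 34; s_4 = 303; t_4 = 79; s_5 = 151; t_5 = 330; a_6 = 444; b_6 = 363; c_6 = 35; p_7 = 298; q_7 = 249; s_7 = 366; t_7 = 393; a_8 = 113; b_8 = 101; c_8 = 33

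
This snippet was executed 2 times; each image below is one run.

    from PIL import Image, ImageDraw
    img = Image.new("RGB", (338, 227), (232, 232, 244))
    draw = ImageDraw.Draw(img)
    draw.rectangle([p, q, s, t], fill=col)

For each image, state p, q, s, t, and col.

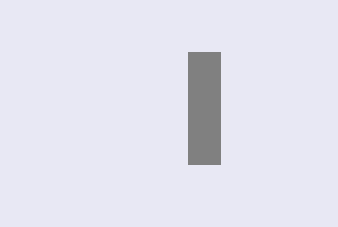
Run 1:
p = 188, q = 52, s = 220, t = 164, col = 'gray'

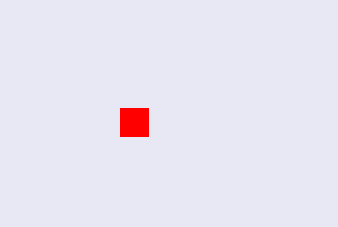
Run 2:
p = 120
q = 108
s = 148
t = 136
col = 'red'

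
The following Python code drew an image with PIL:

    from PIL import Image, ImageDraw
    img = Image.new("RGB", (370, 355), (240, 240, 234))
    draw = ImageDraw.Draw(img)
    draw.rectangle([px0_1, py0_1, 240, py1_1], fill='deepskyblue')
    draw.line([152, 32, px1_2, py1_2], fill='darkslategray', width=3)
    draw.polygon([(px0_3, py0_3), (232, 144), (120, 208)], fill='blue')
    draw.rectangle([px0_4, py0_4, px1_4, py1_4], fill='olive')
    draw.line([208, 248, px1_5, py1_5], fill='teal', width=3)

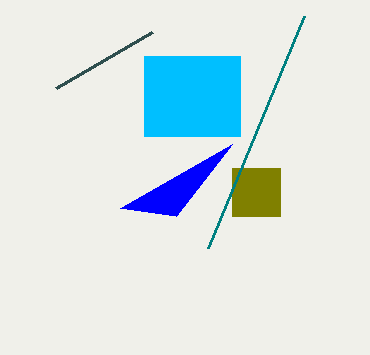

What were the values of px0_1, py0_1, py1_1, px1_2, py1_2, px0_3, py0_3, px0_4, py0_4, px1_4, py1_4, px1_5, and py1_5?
px0_1 = 144; py0_1 = 56; py1_1 = 136; px1_2 = 56; py1_2 = 88; px0_3 = 176; py0_3 = 216; px0_4 = 232; py0_4 = 168; px1_4 = 280; py1_4 = 216; px1_5 = 304; py1_5 = 16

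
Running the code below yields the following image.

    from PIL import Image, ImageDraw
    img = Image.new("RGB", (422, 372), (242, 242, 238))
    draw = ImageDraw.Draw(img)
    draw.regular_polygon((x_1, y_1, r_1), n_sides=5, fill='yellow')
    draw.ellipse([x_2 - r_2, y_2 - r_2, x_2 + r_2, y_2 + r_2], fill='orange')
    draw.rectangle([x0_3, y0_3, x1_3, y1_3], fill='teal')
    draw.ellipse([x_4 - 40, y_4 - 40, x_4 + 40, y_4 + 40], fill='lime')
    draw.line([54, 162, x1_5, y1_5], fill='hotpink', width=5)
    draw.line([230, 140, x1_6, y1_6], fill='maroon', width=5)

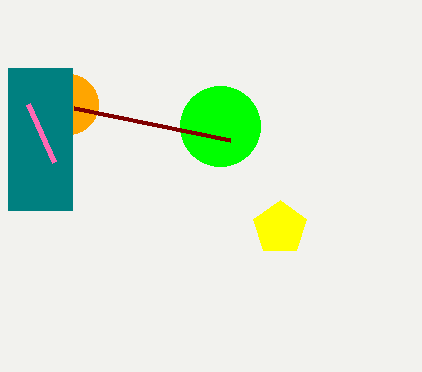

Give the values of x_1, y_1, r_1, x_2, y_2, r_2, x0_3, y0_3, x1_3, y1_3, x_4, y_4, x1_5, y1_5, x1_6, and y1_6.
x_1 = 280
y_1 = 228
r_1 = 28
x_2 = 68
y_2 = 104
r_2 = 30
x0_3 = 8
y0_3 = 68
x1_3 = 72
y1_3 = 210
x_4 = 220
y_4 = 126
x1_5 = 28
y1_5 = 104
x1_6 = 74
y1_6 = 108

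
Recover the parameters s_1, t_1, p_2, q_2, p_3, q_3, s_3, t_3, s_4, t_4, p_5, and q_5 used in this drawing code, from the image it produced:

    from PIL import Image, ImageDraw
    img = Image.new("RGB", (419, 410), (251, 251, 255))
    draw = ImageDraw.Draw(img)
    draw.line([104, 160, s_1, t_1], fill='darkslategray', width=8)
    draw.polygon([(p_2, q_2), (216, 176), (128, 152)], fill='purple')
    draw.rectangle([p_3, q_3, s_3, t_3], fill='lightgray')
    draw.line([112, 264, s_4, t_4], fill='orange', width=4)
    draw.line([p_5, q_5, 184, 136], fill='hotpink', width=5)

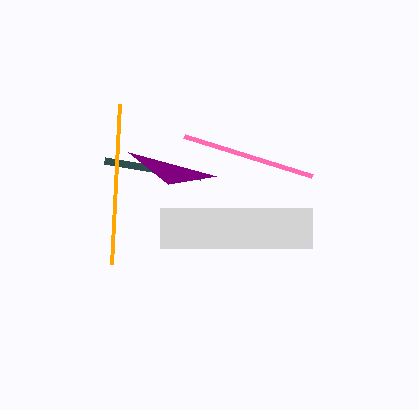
s_1 = 200; t_1 = 176; p_2 = 168; q_2 = 184; p_3 = 160; q_3 = 208; s_3 = 312; t_3 = 248; s_4 = 120; t_4 = 104; p_5 = 312; q_5 = 176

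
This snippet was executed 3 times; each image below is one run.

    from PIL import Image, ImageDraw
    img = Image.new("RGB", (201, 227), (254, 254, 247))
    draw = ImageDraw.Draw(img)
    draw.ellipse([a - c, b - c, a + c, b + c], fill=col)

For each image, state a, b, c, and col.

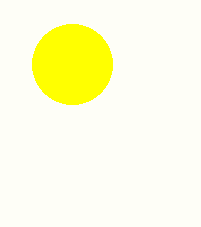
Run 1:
a = 72
b = 64
c = 40
col = 'yellow'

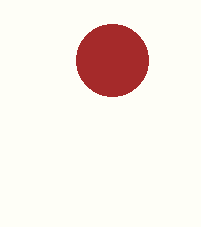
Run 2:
a = 112; b = 60; c = 36; col = 'brown'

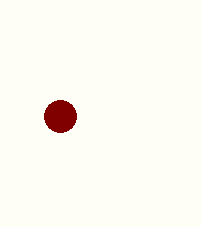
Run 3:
a = 60, b = 116, c = 16, col = 'maroon'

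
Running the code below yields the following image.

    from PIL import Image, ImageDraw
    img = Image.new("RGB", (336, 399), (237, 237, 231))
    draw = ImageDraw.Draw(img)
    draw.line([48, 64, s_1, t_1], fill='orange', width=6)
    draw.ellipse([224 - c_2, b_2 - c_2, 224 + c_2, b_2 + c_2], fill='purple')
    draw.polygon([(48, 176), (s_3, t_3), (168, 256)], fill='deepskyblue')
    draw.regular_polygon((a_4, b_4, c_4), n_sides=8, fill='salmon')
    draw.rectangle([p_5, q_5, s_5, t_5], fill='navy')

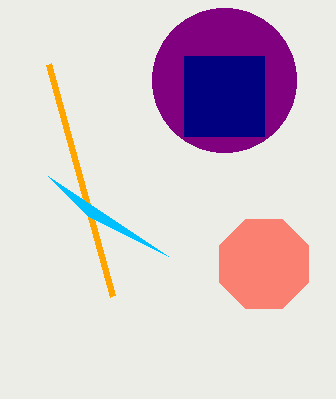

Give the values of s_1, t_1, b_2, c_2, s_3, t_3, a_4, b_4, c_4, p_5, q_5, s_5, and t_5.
s_1 = 112
t_1 = 296
b_2 = 80
c_2 = 72
s_3 = 88
t_3 = 216
a_4 = 264
b_4 = 264
c_4 = 48
p_5 = 184
q_5 = 56
s_5 = 264
t_5 = 136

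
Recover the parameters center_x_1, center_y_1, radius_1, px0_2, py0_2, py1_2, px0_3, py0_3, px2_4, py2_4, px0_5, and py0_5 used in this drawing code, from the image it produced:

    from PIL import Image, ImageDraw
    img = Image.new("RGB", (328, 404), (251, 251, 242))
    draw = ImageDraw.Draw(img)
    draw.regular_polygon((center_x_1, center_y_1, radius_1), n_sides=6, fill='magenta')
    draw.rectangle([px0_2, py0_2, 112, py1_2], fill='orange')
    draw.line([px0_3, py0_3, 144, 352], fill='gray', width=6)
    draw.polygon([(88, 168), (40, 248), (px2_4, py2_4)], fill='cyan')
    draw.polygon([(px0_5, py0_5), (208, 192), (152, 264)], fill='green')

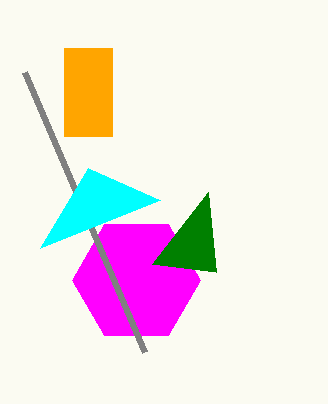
center_x_1 = 136; center_y_1 = 280; radius_1 = 64; px0_2 = 64; py0_2 = 48; py1_2 = 136; px0_3 = 24; py0_3 = 72; px2_4 = 160; py2_4 = 200; px0_5 = 216; py0_5 = 272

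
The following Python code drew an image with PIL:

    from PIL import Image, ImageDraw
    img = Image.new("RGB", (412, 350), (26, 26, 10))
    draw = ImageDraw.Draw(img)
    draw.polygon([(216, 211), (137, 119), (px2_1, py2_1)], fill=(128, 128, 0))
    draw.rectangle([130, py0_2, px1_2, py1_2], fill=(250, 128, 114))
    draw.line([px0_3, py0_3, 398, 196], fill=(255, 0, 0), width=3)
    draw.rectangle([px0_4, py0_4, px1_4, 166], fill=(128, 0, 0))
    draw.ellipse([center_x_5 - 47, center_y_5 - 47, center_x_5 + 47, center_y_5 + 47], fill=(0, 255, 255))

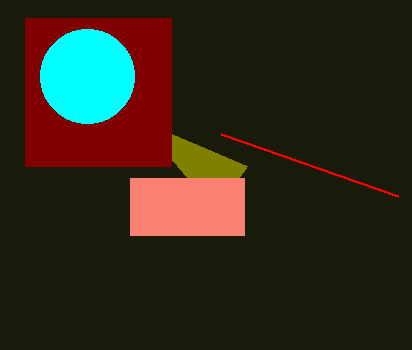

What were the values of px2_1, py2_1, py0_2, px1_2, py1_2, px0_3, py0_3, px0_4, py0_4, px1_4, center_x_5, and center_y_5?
px2_1 = 247; py2_1 = 166; py0_2 = 178; px1_2 = 244; py1_2 = 235; px0_3 = 221; py0_3 = 134; px0_4 = 25; py0_4 = 18; px1_4 = 171; center_x_5 = 87; center_y_5 = 76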